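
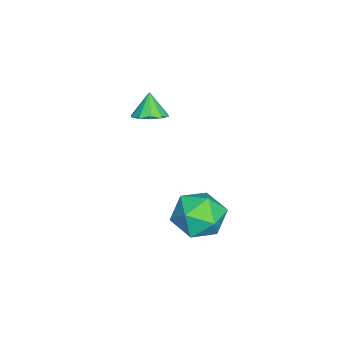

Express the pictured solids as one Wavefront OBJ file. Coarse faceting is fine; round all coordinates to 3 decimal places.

v 2.672 1.921 -2.899
v 3.243 2.762 -3.171
v 3.897 0.898 -3.489
v 4.468 1.739 -3.761
v 4.316 1.512 -2.745
v 3.559 2.144 -2.381
v 3.581 1.516 -4.279
v 2.824 2.148 -3.915
v 3.805 2.511 -4.024
v 4.259 2.509 -3.075
v 2.881 1.151 -3.585
v 3.335 1.149 -2.636
v -0.751 -0.83 -2.004
v -0.379 -0.298 -1.743
v -1.229 -0.95 -1.076
v -0.744 -0.137 -1.911
v -1.112 -0.24 -2.114
v -1.342 -0.57 -2.274
v -1.346 -0.998 -2.332
v -1.123 -1.363 -2.264
v -0.758 -1.524 -2.097
v -0.391 -1.42 -1.894
v -0.161 -1.091 -1.733
v -0.156 -0.662 -1.675
f 1 12 6
f 1 6 2
f 1 2 8
f 1 8 11
f 1 11 12
f 2 6 10
f 6 12 5
f 12 11 3
f 11 8 7
f 8 2 9
f 4 10 5
f 4 5 3
f 4 3 7
f 4 7 9
f 4 9 10
f 5 10 6
f 3 5 12
f 7 3 11
f 9 7 8
f 10 9 2
f 14 13 16
f 14 16 15
f 16 13 17
f 16 17 15
f 17 13 18
f 17 18 15
f 18 13 19
f 18 19 15
f 19 13 20
f 19 20 15
f 20 13 21
f 20 21 15
f 21 13 22
f 21 22 15
f 22 13 23
f 22 23 15
f 23 13 24
f 23 24 15
f 24 13 14
f 24 14 15



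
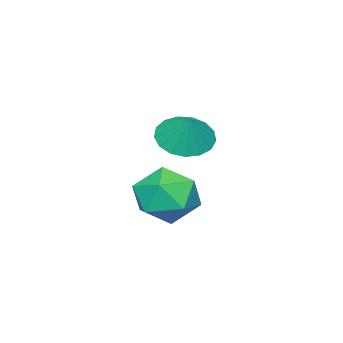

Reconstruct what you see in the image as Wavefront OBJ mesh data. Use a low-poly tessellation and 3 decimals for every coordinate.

v -1.864 -2.43 -1.72
v -0.803 -3.009 -1.674
v -2.397 -3.531 -3.246
v -1.336 -4.11 -3.2
v -2.151 -4.27 -2.321
v -1.821 -3.589 -1.378
v -1.379 -2.951 -3.542
v -1.049 -2.27 -2.599
v -0.503 -3.33 -2.8
v -0.98 -4.145 -2.045
v -2.22 -2.395 -2.875
v -2.697 -3.21 -2.12
v -0.664 -1.965 0.657
v 0.173 -1.924 0.23
v -0.216 -1.475 1.583
v -0.024 -1.535 0.119
v -0.368 -1.244 0.132
v -0.779 -1.119 0.264
v -1.164 -1.188 0.487
v -1.434 -1.435 0.748
v -1.528 -1.803 0.989
v -1.424 -2.209 1.153
v -1.146 -2.559 1.204
v -0.757 -2.773 1.13
v -0.347 -2.802 0.947
v -0.009 -2.639 0.698
v 0.178 -2.322 0.439
f 1 12 6
f 1 6 2
f 1 2 8
f 1 8 11
f 1 11 12
f 2 6 10
f 6 12 5
f 12 11 3
f 11 8 7
f 8 2 9
f 4 10 5
f 4 5 3
f 4 3 7
f 4 7 9
f 4 9 10
f 5 10 6
f 3 5 12
f 7 3 11
f 9 7 8
f 10 9 2
f 14 13 16
f 14 16 15
f 16 13 17
f 16 17 15
f 17 13 18
f 17 18 15
f 18 13 19
f 18 19 15
f 19 13 20
f 19 20 15
f 20 13 21
f 20 21 15
f 21 13 22
f 21 22 15
f 22 13 23
f 22 23 15
f 23 13 24
f 23 24 15
f 24 13 25
f 24 25 15
f 25 13 26
f 25 26 15
f 26 13 27
f 26 27 15
f 27 13 14
f 27 14 15



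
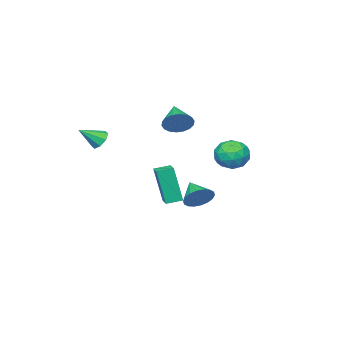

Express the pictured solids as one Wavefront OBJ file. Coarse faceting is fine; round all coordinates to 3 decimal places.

v 3.135 -1.856 1.684
v 3.543 -1.836 1.205
v 4.065 -2.384 2.456
v 3.551 -1.434 1.471
v 3.315 -1.279 1.861
v 2.973 -1.462 2.148
v 2.726 -1.875 2.163
v 2.718 -2.277 1.897
v 2.954 -2.432 1.506
v 3.296 -2.25 1.22
v -3.221 -0.949 -3.821
v -2.673 -1.481 -4.237
v -3.739 -2.031 -3.119
v -2.47 -1.375 -3.924
v -2.416 -1.185 -3.591
v -2.522 -0.948 -3.304
v -2.766 -0.711 -3.119
v -3.1 -0.521 -3.073
v -3.459 -0.416 -3.175
v -3.77 -0.417 -3.406
v -3.973 -0.523 -3.718
v -4.027 -0.713 -4.051
v -3.921 -0.95 -4.338
v -3.677 -1.187 -4.523
v -3.342 -1.376 -4.569
v -2.984 -1.481 -4.467
v 1.049 1.329 2.95
v 1.513 1.366 3.601
v 0.151 0.291 3.65
v 1.269 1.619 3.662
v 0.982 1.813 3.583
v 0.708 1.912 3.378
v 0.502 1.896 3.088
v 0.404 1.767 2.771
v 0.433 1.551 2.49
v 0.585 1.291 2.299
v 0.829 1.039 2.238
v 1.116 0.844 2.317
v 1.39 0.745 2.522
v 1.596 0.762 2.812
v 1.694 0.891 3.129
v 1.664 1.106 3.41
v 2.737 1.833 -1.562
v 2.891 1.382 0.452
v 2.079 2.329 -1.401
v 2.233 1.879 0.613
v 3.267 2.501 -1.453
v 3.421 2.051 0.561
v 2.609 2.998 -1.292
v 2.763 2.547 0.722
v -2.186 3.024 -0.027
v -1.367 2.534 -0.24
v -2.733 1.766 0.76
v -1.914 1.276 0.547
v -1.885 2.031 1.167
v -1.546 2.809 0.681
v -2.554 1.491 -0.161
v -2.215 2.269 -0.647
v -1.594 1.587 -0.323
v -1.181 1.921 0.498
v -2.919 2.379 0.022
v -2.506 2.713 0.843
v -1.728 2.89 -0.203
v -2.372 1.41 0.723
v -2.354 1.854 1.087
v -1.873 1.566 0.962
v -1.834 3.051 0.339
v -1.352 2.763 0.213
v -1.657 2.467 1.041
v -2.748 1.537 0.307
v -2.266 1.249 0.181
v -2.227 2.734 -0.442
v -1.746 2.446 -0.567
v -2.443 1.833 -0.521
v -1.38 2.045 -0.377
v -1.702 1.305 0.086
v -2.078 1.432 -0.33
v -1.879 1.889 -0.616
v -1.137 2.241 0.106
v -1.459 1.501 0.568
v -1.442 1.945 0.933
v -1.243 2.402 0.647
v -1.271 1.684 0.057
v -2.641 2.799 -0.048
v -2.963 2.059 0.414
v -2.857 1.898 -0.127
v -2.658 2.355 -0.413
v -2.398 2.995 0.434
v -2.72 2.255 0.897
v -2.221 2.411 1.136
v -2.022 2.868 0.85
v -2.829 2.616 0.463
f 2 1 4
f 2 4 3
f 4 1 5
f 4 5 3
f 5 1 6
f 5 6 3
f 6 1 7
f 6 7 3
f 7 1 8
f 7 8 3
f 8 1 9
f 8 9 3
f 9 1 10
f 9 10 3
f 10 1 2
f 10 2 3
f 12 11 14
f 12 14 13
f 14 11 15
f 14 15 13
f 15 11 16
f 15 16 13
f 16 11 17
f 16 17 13
f 17 11 18
f 17 18 13
f 18 11 19
f 18 19 13
f 19 11 20
f 19 20 13
f 20 11 21
f 20 21 13
f 21 11 22
f 21 22 13
f 22 11 23
f 22 23 13
f 23 11 24
f 23 24 13
f 24 11 25
f 24 25 13
f 25 11 26
f 25 26 13
f 26 11 12
f 26 12 13
f 28 27 30
f 28 30 29
f 30 27 31
f 30 31 29
f 31 27 32
f 31 32 29
f 32 27 33
f 32 33 29
f 33 27 34
f 33 34 29
f 34 27 35
f 34 35 29
f 35 27 36
f 35 36 29
f 36 27 37
f 36 37 29
f 37 27 38
f 37 38 29
f 38 27 39
f 38 39 29
f 39 27 40
f 39 40 29
f 40 27 41
f 40 41 29
f 41 27 42
f 41 42 29
f 42 27 28
f 42 28 29
f 44 46 43
f 47 44 43
f 43 46 45
f 45 47 43
f 44 50 46
f 48 44 47
f 48 50 44
f 46 50 45
f 49 47 45
f 45 50 49
f 49 48 47
f 50 48 49
f 51 88 67
f 88 62 91
f 67 91 56
f 88 91 67
f 51 67 63
f 67 56 68
f 63 68 52
f 67 68 63
f 51 63 72
f 63 52 73
f 72 73 58
f 63 73 72
f 51 72 84
f 72 58 87
f 84 87 61
f 72 87 84
f 51 84 88
f 84 61 92
f 88 92 62
f 84 92 88
f 52 68 79
f 68 56 82
f 79 82 60
f 68 82 79
f 56 91 69
f 91 62 90
f 69 90 55
f 91 90 69
f 62 92 89
f 92 61 85
f 89 85 53
f 92 85 89
f 61 87 86
f 87 58 74
f 86 74 57
f 87 74 86
f 58 73 78
f 73 52 75
f 78 75 59
f 73 75 78
f 54 80 66
f 80 60 81
f 66 81 55
f 80 81 66
f 54 66 64
f 66 55 65
f 64 65 53
f 66 65 64
f 54 64 71
f 64 53 70
f 71 70 57
f 64 70 71
f 54 71 76
f 71 57 77
f 76 77 59
f 71 77 76
f 54 76 80
f 76 59 83
f 80 83 60
f 76 83 80
f 55 81 69
f 81 60 82
f 69 82 56
f 81 82 69
f 53 65 89
f 65 55 90
f 89 90 62
f 65 90 89
f 57 70 86
f 70 53 85
f 86 85 61
f 70 85 86
f 59 77 78
f 77 57 74
f 78 74 58
f 77 74 78
f 60 83 79
f 83 59 75
f 79 75 52
f 83 75 79



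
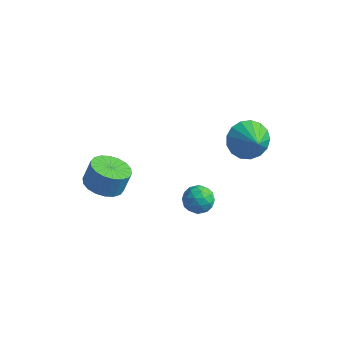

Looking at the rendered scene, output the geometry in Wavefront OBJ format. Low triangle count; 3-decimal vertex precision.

v -2.823 -2.934 0.179
v -2.255 -2.345 -0.144
v -2.069 -1.996 0.818
v -2.637 -2.586 1.141
v -2.595 -2.15 -0.149
v -2.409 -1.802 0.813
v -2.98 -2.111 -0.089
v -2.794 -1.762 0.873
v -3.334 -2.235 0.024
v -3.148 -1.886 0.986
v -3.586 -2.497 0.168
v -3.401 -2.148 1.13
v -3.688 -2.846 0.314
v -3.502 -2.497 1.276
v -3.618 -3.212 0.433
v -3.432 -2.864 1.395
v -3.391 -3.524 0.502
v -3.205 -3.175 1.464
v -3.051 -3.718 0.507
v -2.865 -3.37 1.469
v -2.666 -3.758 0.447
v -2.48 -3.409 1.409
v -2.312 -3.634 0.334
v -2.126 -3.285 1.296
v -2.059 -3.372 0.19
v -1.874 -3.023 1.152
v -1.958 -3.023 0.044
v -1.772 -2.674 1.006
v -2.028 -2.656 -0.075
v -1.842 -2.308 0.887
v 0.987 2.317 0.413
v 1.739 2.64 -0.089
v 1.813 1.623 1.207
v 1.685 2.954 0.243
v 1.471 3.122 0.613
v 1.146 3.106 0.937
v 0.784 2.909 1.142
v 0.469 2.577 1.179
v 0.273 2.185 1.041
v 0.24 1.823 0.76
v 0.378 1.575 0.398
v 0.655 1.497 0.041
v 1.009 1.606 -0.232
v 1.357 1.879 -0.356
v 1.62 2.252 -0.305
v 0.248 -0.347 -0.881
v 0.771 -0.515 -1.339
v 0.209 -1.445 -0.521
v 0.732 -1.613 -0.979
v 0.872 -1.2 -0.412
v 0.896 -0.521 -0.635
v 0.084 -1.439 -1.225
v 0.108 -0.76 -1.448
v 0.67 -1.19 -1.551
v 1.157 -1.042 -1.049
v -0.177 -0.918 -0.811
v 0.31 -0.77 -0.309
v 0.513 -0.334 -1.142
v 0.467 -1.626 -0.718
v 0.549 -1.383 -0.385
v 0.857 -1.482 -0.654
v 0.586 -0.338 -0.728
v 0.893 -0.437 -0.997
v 0.953 -0.839 -0.452
v 0.087 -1.523 -0.863
v 0.394 -1.622 -1.132
v 0.123 -0.478 -1.206
v 0.431 -0.577 -1.475
v 0.027 -1.121 -1.408
v 0.761 -0.83 -1.535
v 0.738 -1.476 -1.324
v 0.357 -1.373 -1.469
v 0.371 -0.974 -1.6
v 1.047 -0.743 -1.24
v 1.024 -1.389 -1.028
v 1.106 -1.146 -0.695
v 1.12 -0.747 -0.826
v 0.988 -1.14 -1.365
v -0.044 -0.571 -0.832
v -0.067 -1.217 -0.62
v -0.14 -1.213 -1.034
v -0.126 -0.814 -1.165
v 0.242 -0.484 -0.536
v 0.219 -1.13 -0.325
v 0.609 -0.986 -0.26
v 0.623 -0.587 -0.391
v -0.008 -0.82 -0.495
f 2 1 5
f 2 5 3
f 3 5 6
f 3 6 4
f 5 1 7
f 5 7 6
f 6 7 8
f 6 8 4
f 7 1 9
f 7 9 8
f 8 9 10
f 8 10 4
f 9 1 11
f 9 11 10
f 10 11 12
f 10 12 4
f 11 1 13
f 11 13 12
f 12 13 14
f 12 14 4
f 13 1 15
f 13 15 14
f 14 15 16
f 14 16 4
f 15 1 17
f 15 17 16
f 16 17 18
f 16 18 4
f 17 1 19
f 17 19 18
f 18 19 20
f 18 20 4
f 19 1 21
f 19 21 20
f 20 21 22
f 20 22 4
f 21 1 23
f 21 23 22
f 22 23 24
f 22 24 4
f 23 1 25
f 23 25 24
f 24 25 26
f 24 26 4
f 25 1 27
f 25 27 26
f 26 27 28
f 26 28 4
f 27 1 29
f 27 29 28
f 28 29 30
f 28 30 4
f 29 1 2
f 29 2 30
f 30 2 3
f 30 3 4
f 32 31 34
f 32 34 33
f 34 31 35
f 34 35 33
f 35 31 36
f 35 36 33
f 36 31 37
f 36 37 33
f 37 31 38
f 37 38 33
f 38 31 39
f 38 39 33
f 39 31 40
f 39 40 33
f 40 31 41
f 40 41 33
f 41 31 42
f 41 42 33
f 42 31 43
f 42 43 33
f 43 31 44
f 43 44 33
f 44 31 45
f 44 45 33
f 45 31 32
f 45 32 33
f 46 83 62
f 83 57 86
f 62 86 51
f 83 86 62
f 46 62 58
f 62 51 63
f 58 63 47
f 62 63 58
f 46 58 67
f 58 47 68
f 67 68 53
f 58 68 67
f 46 67 79
f 67 53 82
f 79 82 56
f 67 82 79
f 46 79 83
f 79 56 87
f 83 87 57
f 79 87 83
f 47 63 74
f 63 51 77
f 74 77 55
f 63 77 74
f 51 86 64
f 86 57 85
f 64 85 50
f 86 85 64
f 57 87 84
f 87 56 80
f 84 80 48
f 87 80 84
f 56 82 81
f 82 53 69
f 81 69 52
f 82 69 81
f 53 68 73
f 68 47 70
f 73 70 54
f 68 70 73
f 49 75 61
f 75 55 76
f 61 76 50
f 75 76 61
f 49 61 59
f 61 50 60
f 59 60 48
f 61 60 59
f 49 59 66
f 59 48 65
f 66 65 52
f 59 65 66
f 49 66 71
f 66 52 72
f 71 72 54
f 66 72 71
f 49 71 75
f 71 54 78
f 75 78 55
f 71 78 75
f 50 76 64
f 76 55 77
f 64 77 51
f 76 77 64
f 48 60 84
f 60 50 85
f 84 85 57
f 60 85 84
f 52 65 81
f 65 48 80
f 81 80 56
f 65 80 81
f 54 72 73
f 72 52 69
f 73 69 53
f 72 69 73
f 55 78 74
f 78 54 70
f 74 70 47
f 78 70 74



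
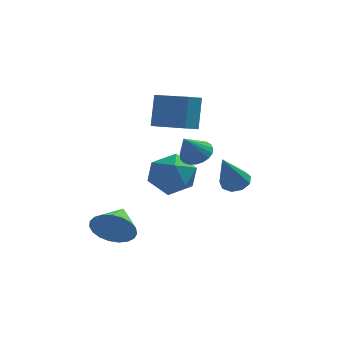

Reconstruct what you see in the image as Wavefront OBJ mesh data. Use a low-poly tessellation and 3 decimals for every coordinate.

v 4.059 -1.927 1.672
v 4.394 -1.455 2.066
v 3.601 -3.053 3.408
v 3.933 -1.335 2.022
v 3.53 -1.491 1.815
v 3.376 -1.851 1.54
v 3.54 -2.247 1.327
v 3.948 -2.493 1.275
v 4.407 -2.474 1.409
v 4.704 -2.199 1.665
v 4.699 -1.797 1.925
v 1.545 1.246 3.393
v 1.619 1.915 5.063
v -0.151 2.42 2.998
v -0.077 3.089 4.668
v 2.057 1.891 3.112
v 2.131 2.56 4.782
v 0.361 3.065 2.717
v 0.435 3.734 4.387
v 0.138 -0.781 0.968
v 0.999 -0.029 0.542
v 1.421 -1.511 2.278
v 2.282 -0.759 1.852
v 1.33 -0.309 2.468
v 0.537 0.142 1.658
v 1.883 -1.682 1.162
v 1.09 -1.231 0.352
v 2.078 -0.586 0.663
v 1.736 0.262 1.47
v 0.684 -1.802 1.35
v 0.342 -0.954 2.157
v -1.145 -2.361 -1.293
v -0.681 -2.771 -0.408
v -0.915 -0.919 -0.747
v -0.33 -2.722 -0.684
v -0.12 -2.612 -1.066
v -0.087 -2.458 -1.486
v -0.238 -2.287 -1.873
v -0.545 -2.129 -2.16
v -0.956 -2.012 -2.297
v -1.4 -1.954 -2.261
v -1.8 -1.968 -2.057
v -2.087 -2.049 -1.721
v -2.211 -2.184 -1.311
v -2.15 -2.35 -0.898
v -1.916 -2.518 -0.553
v -1.549 -2.659 -0.337
v -1.112 -2.748 -0.285
v 2.41 -2.102 3.331
v 3.002 -1.841 3.749
v 1.95 -2.818 4.429
v 2.779 -1.617 3.801
v 2.492 -1.477 3.772
v 2.192 -1.445 3.667
v 1.929 -1.527 3.504
v 1.749 -1.708 3.31
v 1.684 -1.957 3.12
v 1.744 -2.232 2.967
v 1.919 -2.484 2.876
v 2.18 -2.67 2.864
v 2.48 -2.758 2.933
v 2.768 -2.732 3.07
v 2.994 -2.598 3.252
v 3.12 -2.378 3.448
v 3.122 -2.11 3.624
f 2 1 4
f 2 4 3
f 4 1 5
f 4 5 3
f 5 1 6
f 5 6 3
f 6 1 7
f 6 7 3
f 7 1 8
f 7 8 3
f 8 1 9
f 8 9 3
f 9 1 10
f 9 10 3
f 10 1 11
f 10 11 3
f 11 1 2
f 11 2 3
f 13 15 12
f 16 13 12
f 12 15 14
f 14 16 12
f 13 19 15
f 17 13 16
f 17 19 13
f 15 19 14
f 18 16 14
f 14 19 18
f 18 17 16
f 19 17 18
f 20 31 25
f 20 25 21
f 20 21 27
f 20 27 30
f 20 30 31
f 21 25 29
f 25 31 24
f 31 30 22
f 30 27 26
f 27 21 28
f 23 29 24
f 23 24 22
f 23 22 26
f 23 26 28
f 23 28 29
f 24 29 25
f 22 24 31
f 26 22 30
f 28 26 27
f 29 28 21
f 33 32 35
f 33 35 34
f 35 32 36
f 35 36 34
f 36 32 37
f 36 37 34
f 37 32 38
f 37 38 34
f 38 32 39
f 38 39 34
f 39 32 40
f 39 40 34
f 40 32 41
f 40 41 34
f 41 32 42
f 41 42 34
f 42 32 43
f 42 43 34
f 43 32 44
f 43 44 34
f 44 32 45
f 44 45 34
f 45 32 46
f 45 46 34
f 46 32 47
f 46 47 34
f 47 32 48
f 47 48 34
f 48 32 33
f 48 33 34
f 50 49 52
f 50 52 51
f 52 49 53
f 52 53 51
f 53 49 54
f 53 54 51
f 54 49 55
f 54 55 51
f 55 49 56
f 55 56 51
f 56 49 57
f 56 57 51
f 57 49 58
f 57 58 51
f 58 49 59
f 58 59 51
f 59 49 60
f 59 60 51
f 60 49 61
f 60 61 51
f 61 49 62
f 61 62 51
f 62 49 63
f 62 63 51
f 63 49 64
f 63 64 51
f 64 49 65
f 64 65 51
f 65 49 50
f 65 50 51



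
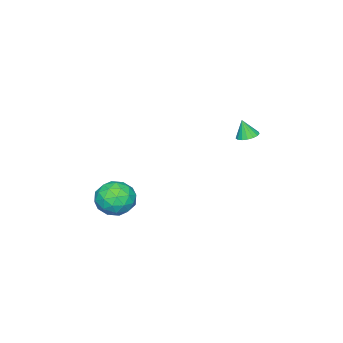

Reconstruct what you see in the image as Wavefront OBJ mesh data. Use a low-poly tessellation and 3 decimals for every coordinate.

v 2.478 -3.094 -1.757
v 3.52 -3.061 -1.959
v 2.78 -4.019 -0.341
v 3.822 -3.986 -0.543
v 3.31 -3.102 -0.254
v 3.123 -2.531 -1.129
v 3.177 -4.549 -1.171
v 2.99 -3.978 -2.046
v 3.952 -3.961 -1.597
v 4.034 -3.067 -1.03
v 2.266 -4.013 -1.27
v 2.348 -3.119 -0.703
v 2.972 -2.996 -1.982
v 3.328 -4.084 -0.318
v 3.027 -3.564 -0.148
v 3.639 -3.545 -0.266
v 2.739 -2.684 -1.495
v 3.351 -2.665 -1.613
v 3.228 -2.689 -0.611
v 2.949 -4.415 -0.687
v 3.561 -4.396 -0.805
v 2.661 -3.535 -2.034
v 3.273 -3.516 -2.152
v 3.072 -4.391 -1.689
v 3.839 -3.506 -1.888
v 4.017 -4.05 -1.056
v 3.638 -4.381 -1.425
v 3.528 -4.045 -1.939
v 3.887 -2.98 -1.555
v 4.065 -3.524 -0.722
v 3.764 -3.005 -0.553
v 3.654 -2.668 -1.067
v 4.141 -3.509 -1.342
v 2.235 -3.556 -1.578
v 2.413 -4.1 -0.745
v 2.646 -4.412 -1.233
v 2.536 -4.075 -1.747
v 2.283 -3.03 -1.244
v 2.461 -3.574 -0.412
v 2.772 -3.035 -0.361
v 2.662 -2.699 -0.875
v 2.159 -3.571 -0.958
v -3.16 -0.291 1.133
v -2.872 0.207 1.264
v -3.1 -0.589 2.127
v -3.143 0.274 1.301
v -3.419 0.213 1.3
v -3.635 0.036 1.26
v -3.743 -0.216 1.191
v -3.717 -0.485 1.109
v -3.564 -0.71 1.032
v -3.318 -0.838 0.978
v -3.036 -0.841 0.96
v -2.783 -0.718 0.981
v -2.616 -0.497 1.037
v -2.574 -0.229 1.115
v -2.666 0.025 1.197
f 1 38 17
f 38 12 41
f 17 41 6
f 38 41 17
f 1 17 13
f 17 6 18
f 13 18 2
f 17 18 13
f 1 13 22
f 13 2 23
f 22 23 8
f 13 23 22
f 1 22 34
f 22 8 37
f 34 37 11
f 22 37 34
f 1 34 38
f 34 11 42
f 38 42 12
f 34 42 38
f 2 18 29
f 18 6 32
f 29 32 10
f 18 32 29
f 6 41 19
f 41 12 40
f 19 40 5
f 41 40 19
f 12 42 39
f 42 11 35
f 39 35 3
f 42 35 39
f 11 37 36
f 37 8 24
f 36 24 7
f 37 24 36
f 8 23 28
f 23 2 25
f 28 25 9
f 23 25 28
f 4 30 16
f 30 10 31
f 16 31 5
f 30 31 16
f 4 16 14
f 16 5 15
f 14 15 3
f 16 15 14
f 4 14 21
f 14 3 20
f 21 20 7
f 14 20 21
f 4 21 26
f 21 7 27
f 26 27 9
f 21 27 26
f 4 26 30
f 26 9 33
f 30 33 10
f 26 33 30
f 5 31 19
f 31 10 32
f 19 32 6
f 31 32 19
f 3 15 39
f 15 5 40
f 39 40 12
f 15 40 39
f 7 20 36
f 20 3 35
f 36 35 11
f 20 35 36
f 9 27 28
f 27 7 24
f 28 24 8
f 27 24 28
f 10 33 29
f 33 9 25
f 29 25 2
f 33 25 29
f 44 43 46
f 44 46 45
f 46 43 47
f 46 47 45
f 47 43 48
f 47 48 45
f 48 43 49
f 48 49 45
f 49 43 50
f 49 50 45
f 50 43 51
f 50 51 45
f 51 43 52
f 51 52 45
f 52 43 53
f 52 53 45
f 53 43 54
f 53 54 45
f 54 43 55
f 54 55 45
f 55 43 56
f 55 56 45
f 56 43 57
f 56 57 45
f 57 43 44
f 57 44 45



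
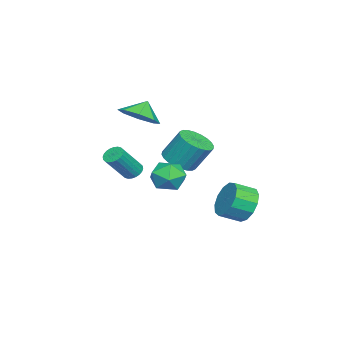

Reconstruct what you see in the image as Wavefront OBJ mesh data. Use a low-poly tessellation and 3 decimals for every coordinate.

v 0.742 0.238 -0.583
v 1.393 0.837 -0.93
v 1.348 1.7 0.476
v 0.698 1.102 0.823
v 1.079 1 -1.04
v 1.034 1.863 0.366
v 0.713 1.047 -1.08
v 0.669 1.91 0.325
v 0.352 0.971 -1.045
v 0.308 1.834 0.361
v 0.051 0.783 -0.939
v 0.006 1.646 0.466
v -0.146 0.513 -0.779
v -0.19 1.376 0.626
v -0.207 0.2 -0.589
v -0.252 1.063 0.816
v -0.124 -0.106 -0.399
v -0.168 0.757 1.007
v 0.092 -0.36 -0.236
v 0.047 0.503 1.17
v 0.406 -0.523 -0.126
v 0.361 0.34 1.28
v 0.771 -0.57 -0.085
v 0.727 0.293 1.32
v 1.132 -0.494 -0.121
v 1.088 0.369 1.285
v 1.434 -0.306 -0.226
v 1.389 0.557 1.179
v 1.63 -0.036 -0.386
v 1.586 0.827 1.019
v 1.692 0.277 -0.576
v 1.647 1.14 0.829
v 1.608 0.583 -0.767
v 1.564 1.446 0.639
v 3.007 1.154 -0.849
v 3.708 1.447 -0.233
v 3.472 -0.347 -0.667
v 4.173 -0.054 -0.051
v 3.234 0.005 0.214
v 2.946 0.933 0.101
v 4.234 0.167 -1.001
v 3.946 1.095 -1.114
v 4.466 0.837 -0.328
v 3.848 0.736 0.424
v 3.332 0.364 -1.324
v 2.714 0.263 -0.572
v 0.423 -2.141 -1.677
v 0.779 -1.698 -1.726
v 1.793 -2.356 -0.312
v 1.437 -2.799 -0.263
v 0.63 -1.618 -1.582
v 1.643 -2.276 -0.168
v 0.449 -1.618 -1.452
v 1.463 -2.276 -0.038
v 0.264 -1.697 -1.356
v 1.278 -2.355 0.057
v 0.104 -1.844 -1.31
v 1.118 -2.502 0.104
v -0.008 -2.036 -1.319
v 1.006 -2.694 0.095
v -0.054 -2.244 -1.383
v 0.96 -2.902 0.031
v -0.028 -2.436 -1.491
v 0.986 -3.094 -0.077
v 0.067 -2.584 -1.628
v 1.081 -3.242 -0.214
v 0.217 -2.664 -1.772
v 1.23 -3.322 -0.358
v 0.397 -2.664 -1.902
v 1.411 -3.322 -0.488
v 0.582 -2.585 -1.997
v 1.596 -3.243 -0.584
v 0.742 -2.438 -2.044
v 1.756 -3.096 -0.63
v 0.854 -2.246 -2.035
v 1.868 -2.904 -0.621
v 0.9 -2.038 -1.971
v 1.914 -2.696 -0.557
v 0.874 -1.846 -1.863
v 1.888 -2.504 -0.449
v 1.558 -1.476 2.386
v 2.289 -1.973 3.024
v 1.002 -1.204 3.234
v 2.475 -1.171 2.889
v 2.124 -0.547 2.46
v 1.441 -0.468 1.987
v 0.827 -0.979 1.748
v 0.641 -1.781 1.882
v 0.992 -2.404 2.312
v 1.674 -2.483 2.784
v -0.464 3.313 -3.679
v 0.079 3.128 -4.593
v 0.628 2.182 -4.076
v 0.084 2.367 -3.161
v 0.422 3.507 -4.264
v 0.971 2.561 -3.746
v 0.484 3.825 -3.748
v 1.033 2.879 -3.231
v 0.244 3.98 -3.211
v 0.793 3.034 -2.693
v -0.22 3.924 -2.822
v 0.329 2.978 -2.304
v -0.762 3.673 -2.705
v -0.214 2.727 -2.187
v -1.21 3.308 -2.897
v -0.661 2.362 -2.38
v -1.421 2.945 -3.338
v -0.872 1.999 -2.82
v -1.328 2.698 -3.886
v -0.779 1.752 -3.369
v -0.961 2.647 -4.369
v -0.412 1.701 -3.851
v -0.436 2.807 -4.633
v 0.113 1.861 -4.115
f 2 1 5
f 2 5 3
f 3 5 6
f 3 6 4
f 5 1 7
f 5 7 6
f 6 7 8
f 6 8 4
f 7 1 9
f 7 9 8
f 8 9 10
f 8 10 4
f 9 1 11
f 9 11 10
f 10 11 12
f 10 12 4
f 11 1 13
f 11 13 12
f 12 13 14
f 12 14 4
f 13 1 15
f 13 15 14
f 14 15 16
f 14 16 4
f 15 1 17
f 15 17 16
f 16 17 18
f 16 18 4
f 17 1 19
f 17 19 18
f 18 19 20
f 18 20 4
f 19 1 21
f 19 21 20
f 20 21 22
f 20 22 4
f 21 1 23
f 21 23 22
f 22 23 24
f 22 24 4
f 23 1 25
f 23 25 24
f 24 25 26
f 24 26 4
f 25 1 27
f 25 27 26
f 26 27 28
f 26 28 4
f 27 1 29
f 27 29 28
f 28 29 30
f 28 30 4
f 29 1 31
f 29 31 30
f 30 31 32
f 30 32 4
f 31 1 33
f 31 33 32
f 32 33 34
f 32 34 4
f 33 1 2
f 33 2 34
f 34 2 3
f 34 3 4
f 35 46 40
f 35 40 36
f 35 36 42
f 35 42 45
f 35 45 46
f 36 40 44
f 40 46 39
f 46 45 37
f 45 42 41
f 42 36 43
f 38 44 39
f 38 39 37
f 38 37 41
f 38 41 43
f 38 43 44
f 39 44 40
f 37 39 46
f 41 37 45
f 43 41 42
f 44 43 36
f 48 47 51
f 48 51 49
f 49 51 52
f 49 52 50
f 51 47 53
f 51 53 52
f 52 53 54
f 52 54 50
f 53 47 55
f 53 55 54
f 54 55 56
f 54 56 50
f 55 47 57
f 55 57 56
f 56 57 58
f 56 58 50
f 57 47 59
f 57 59 58
f 58 59 60
f 58 60 50
f 59 47 61
f 59 61 60
f 60 61 62
f 60 62 50
f 61 47 63
f 61 63 62
f 62 63 64
f 62 64 50
f 63 47 65
f 63 65 64
f 64 65 66
f 64 66 50
f 65 47 67
f 65 67 66
f 66 67 68
f 66 68 50
f 67 47 69
f 67 69 68
f 68 69 70
f 68 70 50
f 69 47 71
f 69 71 70
f 70 71 72
f 70 72 50
f 71 47 73
f 71 73 72
f 72 73 74
f 72 74 50
f 73 47 75
f 73 75 74
f 74 75 76
f 74 76 50
f 75 47 77
f 75 77 76
f 76 77 78
f 76 78 50
f 77 47 79
f 77 79 78
f 78 79 80
f 78 80 50
f 79 47 48
f 79 48 80
f 80 48 49
f 80 49 50
f 82 81 84
f 82 84 83
f 84 81 85
f 84 85 83
f 85 81 86
f 85 86 83
f 86 81 87
f 86 87 83
f 87 81 88
f 87 88 83
f 88 81 89
f 88 89 83
f 89 81 90
f 89 90 83
f 90 81 82
f 90 82 83
f 92 91 95
f 92 95 93
f 93 95 96
f 93 96 94
f 95 91 97
f 95 97 96
f 96 97 98
f 96 98 94
f 97 91 99
f 97 99 98
f 98 99 100
f 98 100 94
f 99 91 101
f 99 101 100
f 100 101 102
f 100 102 94
f 101 91 103
f 101 103 102
f 102 103 104
f 102 104 94
f 103 91 105
f 103 105 104
f 104 105 106
f 104 106 94
f 105 91 107
f 105 107 106
f 106 107 108
f 106 108 94
f 107 91 109
f 107 109 108
f 108 109 110
f 108 110 94
f 109 91 111
f 109 111 110
f 110 111 112
f 110 112 94
f 111 91 113
f 111 113 112
f 112 113 114
f 112 114 94
f 113 91 92
f 113 92 114
f 114 92 93
f 114 93 94



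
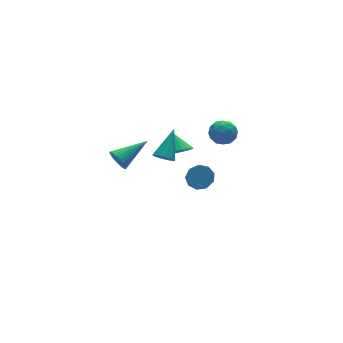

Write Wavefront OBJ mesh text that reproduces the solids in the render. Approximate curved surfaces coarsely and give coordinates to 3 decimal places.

v 2.184 -0.142 3.714
v 2.705 0.011 4.287
v 2.895 -1.131 3.333
v 3.416 -0.978 3.906
v 2.698 -1.249 4.088
v 2.259 -0.638 4.323
v 3.341 -0.482 3.297
v 2.902 0.129 3.532
v 3.42 -0.199 4.029
v 3.022 -0.673 4.517
v 2.578 -0.447 3.103
v 2.18 -0.921 3.591
v 2.382 0.021 4.034
v 3.218 -1.141 3.586
v 2.796 -1.301 3.693
v 3.102 -1.211 4.029
v 2.12 -0.36 4.055
v 2.426 -0.27 4.392
v 2.422 -1.011 4.275
v 3.174 -0.85 3.228
v 3.48 -0.76 3.565
v 2.498 0.091 3.591
v 2.804 0.181 3.927
v 3.178 -0.109 3.345
v 3.108 -0.012 4.219
v 3.526 -0.593 3.995
v 3.482 -0.302 3.637
v 3.224 0.058 3.775
v 2.875 -0.291 4.506
v 3.292 -0.872 4.282
v 2.871 -1.031 4.389
v 2.612 -0.672 4.527
v 3.295 -0.414 4.354
v 2.308 -0.248 3.338
v 2.725 -0.829 3.114
v 2.988 -0.448 3.093
v 2.729 -0.089 3.231
v 2.074 -0.527 3.625
v 2.492 -1.108 3.401
v 2.376 -1.178 3.845
v 2.118 -0.818 3.983
v 2.305 -0.706 3.266
v -0.409 -0.122 2.846
v 0.064 -0.292 2.519
v 0.709 0.782 3.994
v -0.059 0.031 2.384
v -0.315 0.296 2.426
v -0.607 0.401 2.628
v -0.824 0.306 2.913
v -0.883 0.048 3.173
v -0.76 -0.275 3.308
v -0.504 -0.539 3.266
v -0.211 -0.644 3.064
v 0.006 -0.55 2.778
v 1.182 1.12 1.703
v 1.794 1.395 1.286
v 1.338 1.98 2.497
v 1.56 1.552 1.161
v 1.269 1.644 1.119
v 0.965 1.656 1.165
v 0.693 1.586 1.294
v 0.496 1.446 1.485
v 0.404 1.256 1.709
v 0.43 1.045 1.933
v 0.571 0.845 2.121
v 0.804 0.688 2.246
v 1.095 0.596 2.288
v 1.4 0.584 2.242
v 1.671 0.654 2.113
v 1.868 0.795 1.922
v 1.961 0.985 1.698
v 1.935 1.195 1.474
v -2 1.823 1.834
v -1.772 1.573 1.256
v -0.16 1.997 2.486
v -1.777 1.829 1.203
v -1.816 2.084 1.245
v -1.883 2.299 1.377
v -1.968 2.442 1.579
v -2.058 2.491 1.82
v -2.139 2.438 2.063
v -2.199 2.291 2.271
v -2.228 2.073 2.412
v -2.223 1.817 2.466
v -2.184 1.562 2.423
v -2.117 1.347 2.291
v -2.032 1.204 2.089
v -1.942 1.156 1.849
v -1.861 1.209 1.606
v -1.802 1.355 1.398
v 3.904 3.577 -3.671
v 4.638 3.385 -3.538
v 4.329 2.731 -2.777
v 3.596 2.923 -2.909
v 4.503 3.797 -3.239
v 4.194 3.143 -2.478
v 4.088 4.106 -3.142
v 3.779 3.452 -2.381
v 3.586 4.167 -3.292
v 3.278 3.513 -2.531
v 3.234 3.953 -3.619
v 2.925 3.299 -2.858
v 3.195 3.562 -3.971
v 2.887 2.908 -3.21
v 3.488 3.179 -4.182
v 3.18 2.525 -3.421
v 3.976 2.982 -4.153
v 3.667 2.327 -3.392
v 4.43 3.063 -3.899
v 4.121 2.409 -3.138
f 1 38 17
f 38 12 41
f 17 41 6
f 38 41 17
f 1 17 13
f 17 6 18
f 13 18 2
f 17 18 13
f 1 13 22
f 13 2 23
f 22 23 8
f 13 23 22
f 1 22 34
f 22 8 37
f 34 37 11
f 22 37 34
f 1 34 38
f 34 11 42
f 38 42 12
f 34 42 38
f 2 18 29
f 18 6 32
f 29 32 10
f 18 32 29
f 6 41 19
f 41 12 40
f 19 40 5
f 41 40 19
f 12 42 39
f 42 11 35
f 39 35 3
f 42 35 39
f 11 37 36
f 37 8 24
f 36 24 7
f 37 24 36
f 8 23 28
f 23 2 25
f 28 25 9
f 23 25 28
f 4 30 16
f 30 10 31
f 16 31 5
f 30 31 16
f 4 16 14
f 16 5 15
f 14 15 3
f 16 15 14
f 4 14 21
f 14 3 20
f 21 20 7
f 14 20 21
f 4 21 26
f 21 7 27
f 26 27 9
f 21 27 26
f 4 26 30
f 26 9 33
f 30 33 10
f 26 33 30
f 5 31 19
f 31 10 32
f 19 32 6
f 31 32 19
f 3 15 39
f 15 5 40
f 39 40 12
f 15 40 39
f 7 20 36
f 20 3 35
f 36 35 11
f 20 35 36
f 9 27 28
f 27 7 24
f 28 24 8
f 27 24 28
f 10 33 29
f 33 9 25
f 29 25 2
f 33 25 29
f 44 43 46
f 44 46 45
f 46 43 47
f 46 47 45
f 47 43 48
f 47 48 45
f 48 43 49
f 48 49 45
f 49 43 50
f 49 50 45
f 50 43 51
f 50 51 45
f 51 43 52
f 51 52 45
f 52 43 53
f 52 53 45
f 53 43 54
f 53 54 45
f 54 43 44
f 54 44 45
f 56 55 58
f 56 58 57
f 58 55 59
f 58 59 57
f 59 55 60
f 59 60 57
f 60 55 61
f 60 61 57
f 61 55 62
f 61 62 57
f 62 55 63
f 62 63 57
f 63 55 64
f 63 64 57
f 64 55 65
f 64 65 57
f 65 55 66
f 65 66 57
f 66 55 67
f 66 67 57
f 67 55 68
f 67 68 57
f 68 55 69
f 68 69 57
f 69 55 70
f 69 70 57
f 70 55 71
f 70 71 57
f 71 55 72
f 71 72 57
f 72 55 56
f 72 56 57
f 74 73 76
f 74 76 75
f 76 73 77
f 76 77 75
f 77 73 78
f 77 78 75
f 78 73 79
f 78 79 75
f 79 73 80
f 79 80 75
f 80 73 81
f 80 81 75
f 81 73 82
f 81 82 75
f 82 73 83
f 82 83 75
f 83 73 84
f 83 84 75
f 84 73 85
f 84 85 75
f 85 73 86
f 85 86 75
f 86 73 87
f 86 87 75
f 87 73 88
f 87 88 75
f 88 73 89
f 88 89 75
f 89 73 90
f 89 90 75
f 90 73 74
f 90 74 75
f 92 91 95
f 92 95 93
f 93 95 96
f 93 96 94
f 95 91 97
f 95 97 96
f 96 97 98
f 96 98 94
f 97 91 99
f 97 99 98
f 98 99 100
f 98 100 94
f 99 91 101
f 99 101 100
f 100 101 102
f 100 102 94
f 101 91 103
f 101 103 102
f 102 103 104
f 102 104 94
f 103 91 105
f 103 105 104
f 104 105 106
f 104 106 94
f 105 91 107
f 105 107 106
f 106 107 108
f 106 108 94
f 107 91 109
f 107 109 108
f 108 109 110
f 108 110 94
f 109 91 92
f 109 92 110
f 110 92 93
f 110 93 94



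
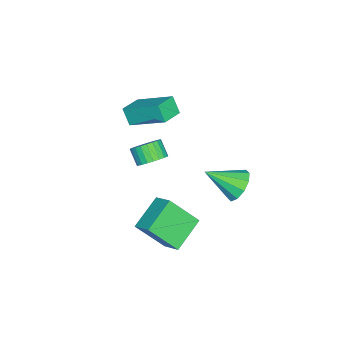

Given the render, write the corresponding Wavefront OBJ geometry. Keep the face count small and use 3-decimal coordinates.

v -2.41 0.39 -0.85
v -1.708 0.138 -0.591
v -2.167 -0.403 0.129
v -2.87 -0.15 -0.13
v -1.746 0.393 -0.423
v -2.205 -0.147 0.297
v -1.885 0.649 -0.32
v -2.344 0.108 0.4
v -2.103 0.864 -0.297
v -2.563 0.324 0.422
v -2.369 1.008 -0.359
v -2.828 0.468 0.36
v -2.641 1.058 -0.496
v -3.1 0.517 0.224
v -2.878 1.006 -0.686
v -3.337 0.465 0.033
v -3.043 0.86 -0.901
v -3.503 0.32 -0.182
v -3.113 0.643 -1.109
v -3.572 0.102 -0.389
v -3.075 0.387 -1.277
v -3.534 -0.153 -0.557
v -2.936 0.132 -1.38
v -3.395 -0.409 -0.66
v -2.717 -0.084 -1.402
v -3.177 -0.624 -0.683
v -2.452 -0.228 -1.34
v -2.911 -0.768 -0.621
v -2.18 -0.277 -1.204
v -2.639 -0.818 -0.484
v -1.943 -0.225 -1.013
v -2.402 -0.766 -0.294
v -1.777 -0.08 -0.798
v -2.237 -0.62 -0.079
v -4.227 4.13 -3.221
v -3.286 4.392 -3.308
v -3.693 2.57 -2.159
v -3.509 4.655 -2.81
v -4.005 4.717 -2.468
v -4.586 4.555 -2.415
v -5.03 4.231 -2.669
v -5.167 3.867 -3.134
v -4.945 3.604 -3.632
v -4.448 3.542 -3.973
v -3.867 3.704 -4.027
v -3.423 4.029 -3.773
v 0.448 2.043 -4.298
v 0.893 0.729 -2.775
v -1.184 2.507 -3.421
v -0.739 1.193 -1.898
v 1.019 2.927 -3.702
v 1.464 1.613 -2.179
v -0.613 3.391 -2.825
v -0.168 2.077 -1.302
v -3.472 -0.416 1.448
v -3.743 -0.864 2.323
v -3.203 1.475 2.499
v -3.474 1.026 3.374
v -2.286 -0.706 1.666
v -2.557 -1.155 2.541
v -2.017 1.184 2.717
v -2.288 0.736 3.592
f 2 1 5
f 2 5 3
f 3 5 6
f 3 6 4
f 5 1 7
f 5 7 6
f 6 7 8
f 6 8 4
f 7 1 9
f 7 9 8
f 8 9 10
f 8 10 4
f 9 1 11
f 9 11 10
f 10 11 12
f 10 12 4
f 11 1 13
f 11 13 12
f 12 13 14
f 12 14 4
f 13 1 15
f 13 15 14
f 14 15 16
f 14 16 4
f 15 1 17
f 15 17 16
f 16 17 18
f 16 18 4
f 17 1 19
f 17 19 18
f 18 19 20
f 18 20 4
f 19 1 21
f 19 21 20
f 20 21 22
f 20 22 4
f 21 1 23
f 21 23 22
f 22 23 24
f 22 24 4
f 23 1 25
f 23 25 24
f 24 25 26
f 24 26 4
f 25 1 27
f 25 27 26
f 26 27 28
f 26 28 4
f 27 1 29
f 27 29 28
f 28 29 30
f 28 30 4
f 29 1 31
f 29 31 30
f 30 31 32
f 30 32 4
f 31 1 33
f 31 33 32
f 32 33 34
f 32 34 4
f 33 1 2
f 33 2 34
f 34 2 3
f 34 3 4
f 36 35 38
f 36 38 37
f 38 35 39
f 38 39 37
f 39 35 40
f 39 40 37
f 40 35 41
f 40 41 37
f 41 35 42
f 41 42 37
f 42 35 43
f 42 43 37
f 43 35 44
f 43 44 37
f 44 35 45
f 44 45 37
f 45 35 46
f 45 46 37
f 46 35 36
f 46 36 37
f 48 50 47
f 51 48 47
f 47 50 49
f 49 51 47
f 48 54 50
f 52 48 51
f 52 54 48
f 50 54 49
f 53 51 49
f 49 54 53
f 53 52 51
f 54 52 53
f 56 58 55
f 59 56 55
f 55 58 57
f 57 59 55
f 56 62 58
f 60 56 59
f 60 62 56
f 58 62 57
f 61 59 57
f 57 62 61
f 61 60 59
f 62 60 61



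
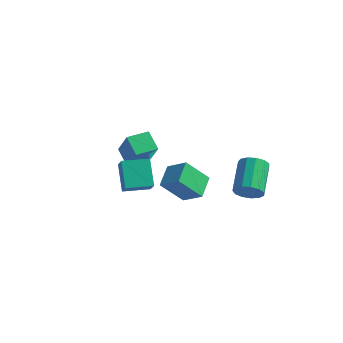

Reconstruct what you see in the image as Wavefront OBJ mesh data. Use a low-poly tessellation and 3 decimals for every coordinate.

v 2.904 2.666 0.291
v 3.316 3.097 -0.301
v 2.788 4.864 0.617
v 2.376 4.434 1.209
v 2.872 3.046 -0.458
v 2.345 4.813 0.46
v 2.439 2.874 -0.377
v 1.911 4.642 0.541
v 2.153 2.637 -0.084
v 1.625 4.404 0.834
v 2.105 2.409 0.328
v 1.578 4.176 1.246
v 2.311 2.262 0.728
v 1.784 4.03 1.646
v 2.705 2.244 0.99
v 2.178 4.012 1.907
v 3.163 2.36 1.029
v 2.635 4.128 1.947
v 3.538 2.573 0.835
v 3.01 4.341 1.752
v 3.711 2.816 0.467
v 3.184 4.583 1.385
v 3.629 3.011 0.044
v 3.101 4.778 0.962
v -3.175 1.71 1.837
v -4.056 2.319 2.538
v -4.075 2.38 0.122
v -4.956 2.989 0.822
v -2.424 2.771 1.858
v -3.305 3.38 2.558
v -3.324 3.441 0.142
v -4.205 4.05 0.843
v 1.306 -2.197 4.018
v 1.087 -0.947 4.506
v 0.207 -2.093 3.258
v -0.012 -0.843 3.747
v 2.272 -1.517 2.713
v 2.053 -0.267 3.202
v 1.173 -1.413 1.954
v 0.954 -0.163 2.442
v -2.189 -1.653 1.594
v -2.95 -0.647 2.747
v -1.049 -0.727 1.537
v -1.811 0.28 2.691
v -1.669 -2.24 2.449
v -2.431 -1.233 3.603
v -0.53 -1.313 2.393
v -1.291 -0.307 3.546
f 2 1 5
f 2 5 3
f 3 5 6
f 3 6 4
f 5 1 7
f 5 7 6
f 6 7 8
f 6 8 4
f 7 1 9
f 7 9 8
f 8 9 10
f 8 10 4
f 9 1 11
f 9 11 10
f 10 11 12
f 10 12 4
f 11 1 13
f 11 13 12
f 12 13 14
f 12 14 4
f 13 1 15
f 13 15 14
f 14 15 16
f 14 16 4
f 15 1 17
f 15 17 16
f 16 17 18
f 16 18 4
f 17 1 19
f 17 19 18
f 18 19 20
f 18 20 4
f 19 1 21
f 19 21 20
f 20 21 22
f 20 22 4
f 21 1 23
f 21 23 22
f 22 23 24
f 22 24 4
f 23 1 2
f 23 2 24
f 24 2 3
f 24 3 4
f 26 28 25
f 29 26 25
f 25 28 27
f 27 29 25
f 26 32 28
f 30 26 29
f 30 32 26
f 28 32 27
f 31 29 27
f 27 32 31
f 31 30 29
f 32 30 31
f 34 36 33
f 37 34 33
f 33 36 35
f 35 37 33
f 34 40 36
f 38 34 37
f 38 40 34
f 36 40 35
f 39 37 35
f 35 40 39
f 39 38 37
f 40 38 39
f 42 44 41
f 45 42 41
f 41 44 43
f 43 45 41
f 42 48 44
f 46 42 45
f 46 48 42
f 44 48 43
f 47 45 43
f 43 48 47
f 47 46 45
f 48 46 47



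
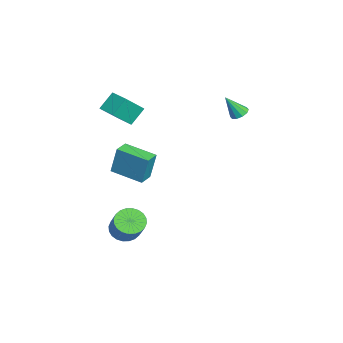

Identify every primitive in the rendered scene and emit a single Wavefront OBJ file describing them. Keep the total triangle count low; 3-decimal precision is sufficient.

v -3.397 -3.797 -1.2
v -3.28 -3.421 0.689
v -2.351 -2.024 -1.617
v -2.234 -1.649 0.273
v -2.506 -4.311 -1.153
v -2.389 -3.936 0.737
v -1.46 -2.539 -1.569
v -1.343 -2.163 0.32
v -4.057 -3.807 2.41
v -4.615 -3.036 3.409
v -3.012 -3.067 2.423
v -3.571 -2.296 3.422
v -3.309 -4.884 3.658
v -3.868 -4.113 4.657
v -2.265 -4.144 3.671
v -2.823 -3.373 4.67
v -3.207 3.214 3.097
v -2.798 3.619 3.325
v -3.133 2.366 4.463
v -3.149 3.74 3.419
v -3.523 3.66 3.39
v -3.776 3.409 3.249
v -3.812 3.084 3.049
v -3.617 2.808 2.868
v -3.266 2.688 2.774
v -2.892 2.768 2.803
v -2.639 3.018 2.944
v -2.603 3.343 3.144
v 0.274 -3.583 -4.329
v 0.935 -4.073 -4.804
v 2.167 -3.787 -3.386
v 1.506 -3.297 -2.911
v 0.997 -3.729 -4.928
v 2.229 -3.443 -3.51
v 0.949 -3.363 -4.96
v 2.181 -3.077 -3.542
v 0.798 -3.03 -4.896
v 2.03 -2.744 -3.479
v 0.568 -2.782 -4.746
v 1.8 -2.496 -3.328
v 0.293 -2.655 -4.532
v 1.525 -2.369 -3.115
v 0.015 -2.67 -4.288
v 1.247 -2.384 -2.87
v -0.224 -2.824 -4.049
v 1.008 -2.538 -2.632
v -0.387 -3.093 -3.854
v 0.845 -2.807 -2.436
v -0.449 -3.437 -3.73
v 0.783 -3.151 -2.312
v -0.401 -3.803 -3.698
v 0.831 -3.517 -2.28
v -0.25 -4.136 -3.761
v 0.982 -3.85 -2.344
v -0.02 -4.384 -3.912
v 1.212 -4.098 -2.494
v 0.255 -4.511 -4.125
v 1.487 -4.225 -2.708
v 0.533 -4.496 -4.37
v 1.765 -4.21 -2.952
v 0.772 -4.342 -4.608
v 2.004 -4.056 -3.191
f 2 4 1
f 5 2 1
f 1 4 3
f 3 5 1
f 2 8 4
f 6 2 5
f 6 8 2
f 4 8 3
f 7 5 3
f 3 8 7
f 7 6 5
f 8 6 7
f 10 12 9
f 13 10 9
f 9 12 11
f 11 13 9
f 10 16 12
f 14 10 13
f 14 16 10
f 12 16 11
f 15 13 11
f 11 16 15
f 15 14 13
f 16 14 15
f 18 17 20
f 18 20 19
f 20 17 21
f 20 21 19
f 21 17 22
f 21 22 19
f 22 17 23
f 22 23 19
f 23 17 24
f 23 24 19
f 24 17 25
f 24 25 19
f 25 17 26
f 25 26 19
f 26 17 27
f 26 27 19
f 27 17 28
f 27 28 19
f 28 17 18
f 28 18 19
f 30 29 33
f 30 33 31
f 31 33 34
f 31 34 32
f 33 29 35
f 33 35 34
f 34 35 36
f 34 36 32
f 35 29 37
f 35 37 36
f 36 37 38
f 36 38 32
f 37 29 39
f 37 39 38
f 38 39 40
f 38 40 32
f 39 29 41
f 39 41 40
f 40 41 42
f 40 42 32
f 41 29 43
f 41 43 42
f 42 43 44
f 42 44 32
f 43 29 45
f 43 45 44
f 44 45 46
f 44 46 32
f 45 29 47
f 45 47 46
f 46 47 48
f 46 48 32
f 47 29 49
f 47 49 48
f 48 49 50
f 48 50 32
f 49 29 51
f 49 51 50
f 50 51 52
f 50 52 32
f 51 29 53
f 51 53 52
f 52 53 54
f 52 54 32
f 53 29 55
f 53 55 54
f 54 55 56
f 54 56 32
f 55 29 57
f 55 57 56
f 56 57 58
f 56 58 32
f 57 29 59
f 57 59 58
f 58 59 60
f 58 60 32
f 59 29 61
f 59 61 60
f 60 61 62
f 60 62 32
f 61 29 30
f 61 30 62
f 62 30 31
f 62 31 32



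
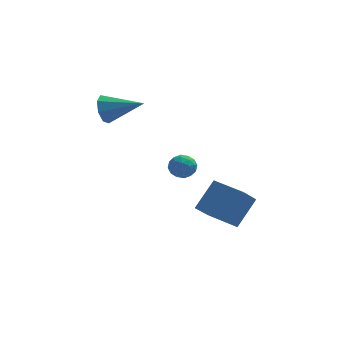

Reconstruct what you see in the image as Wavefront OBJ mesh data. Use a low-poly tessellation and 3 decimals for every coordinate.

v 4.336 -0.613 -3.058
v 3.727 -1.414 -2.112
v 3.073 0.489 -2.936
v 2.465 -0.312 -1.991
v 5.195 0.232 -1.789
v 4.587 -0.569 -0.844
v 3.933 1.334 -1.668
v 3.324 0.533 -0.722
v 1.606 -1.6 1.368
v 2.2 -1.831 1.188
v 1.56 -2.329 2.152
v 2.154 -2.56 1.972
v 2.102 -1.96 2.247
v 2.13 -1.509 1.763
v 1.63 -2.651 1.577
v 1.658 -2.2 1.093
v 2.215 -2.48 1.317
v 2.506 -2.053 1.731
v 1.254 -2.107 1.609
v 1.545 -1.68 2.023
v 1.907 -1.651 1.209
v 1.853 -2.509 2.131
v 1.823 -2.156 2.293
v 2.172 -2.292 2.187
v 1.866 -1.462 1.547
v 2.215 -1.598 1.441
v 2.158 -1.674 2.064
v 1.545 -2.562 1.899
v 1.894 -2.698 1.793
v 1.588 -1.868 1.153
v 1.937 -2.004 1.047
v 1.602 -2.486 1.276
v 2.265 -2.169 1.179
v 2.238 -2.598 1.64
v 1.93 -2.651 1.408
v 1.946 -2.386 1.123
v 2.436 -1.918 1.422
v 2.409 -2.347 1.883
v 2.379 -1.994 2.045
v 2.395 -1.729 1.76
v 2.445 -2.3 1.498
v 1.351 -1.813 1.457
v 1.324 -2.242 1.918
v 1.365 -2.431 1.58
v 1.381 -2.166 1.295
v 1.522 -1.562 1.7
v 1.495 -1.991 2.161
v 1.814 -1.774 2.217
v 1.83 -1.509 1.932
v 1.315 -1.86 1.842
v -1.55 4 2.046
v -1.225 4.343 1.352
v 0.25 3.52 2.654
v -1.275 4.765 1.835
v -1.487 4.738 2.441
v -1.736 4.279 2.816
v -1.876 3.656 2.74
v -1.825 3.235 2.257
v -1.613 3.261 1.651
v -1.365 3.72 1.276
f 2 4 1
f 5 2 1
f 1 4 3
f 3 5 1
f 2 8 4
f 6 2 5
f 6 8 2
f 4 8 3
f 7 5 3
f 3 8 7
f 7 6 5
f 8 6 7
f 9 46 25
f 46 20 49
f 25 49 14
f 46 49 25
f 9 25 21
f 25 14 26
f 21 26 10
f 25 26 21
f 9 21 30
f 21 10 31
f 30 31 16
f 21 31 30
f 9 30 42
f 30 16 45
f 42 45 19
f 30 45 42
f 9 42 46
f 42 19 50
f 46 50 20
f 42 50 46
f 10 26 37
f 26 14 40
f 37 40 18
f 26 40 37
f 14 49 27
f 49 20 48
f 27 48 13
f 49 48 27
f 20 50 47
f 50 19 43
f 47 43 11
f 50 43 47
f 19 45 44
f 45 16 32
f 44 32 15
f 45 32 44
f 16 31 36
f 31 10 33
f 36 33 17
f 31 33 36
f 12 38 24
f 38 18 39
f 24 39 13
f 38 39 24
f 12 24 22
f 24 13 23
f 22 23 11
f 24 23 22
f 12 22 29
f 22 11 28
f 29 28 15
f 22 28 29
f 12 29 34
f 29 15 35
f 34 35 17
f 29 35 34
f 12 34 38
f 34 17 41
f 38 41 18
f 34 41 38
f 13 39 27
f 39 18 40
f 27 40 14
f 39 40 27
f 11 23 47
f 23 13 48
f 47 48 20
f 23 48 47
f 15 28 44
f 28 11 43
f 44 43 19
f 28 43 44
f 17 35 36
f 35 15 32
f 36 32 16
f 35 32 36
f 18 41 37
f 41 17 33
f 37 33 10
f 41 33 37
f 52 51 54
f 52 54 53
f 54 51 55
f 54 55 53
f 55 51 56
f 55 56 53
f 56 51 57
f 56 57 53
f 57 51 58
f 57 58 53
f 58 51 59
f 58 59 53
f 59 51 60
f 59 60 53
f 60 51 52
f 60 52 53



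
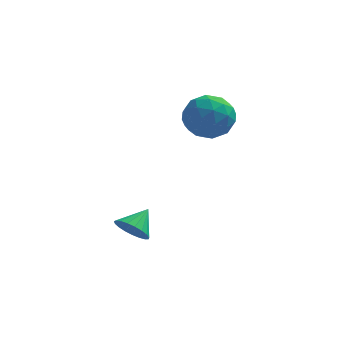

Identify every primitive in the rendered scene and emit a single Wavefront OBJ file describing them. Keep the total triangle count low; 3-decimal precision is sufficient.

v 1.76 2.896 3.125
v 2.18 3.548 2.281
v 3.38 3.012 4.019
v 3.8 3.664 3.175
v 2.984 4.076 3.866
v 1.982 4.005 3.313
v 3.578 2.555 2.987
v 2.576 2.484 2.434
v 3.303 3.337 2.195
v 2.936 4.277 2.739
v 2.624 2.283 3.561
v 2.257 3.223 4.105
v 1.828 3.212 2.624
v 3.732 3.348 3.676
v 3.253 3.59 4.082
v 3.499 3.974 3.586
v 1.712 3.48 3.231
v 1.958 3.864 2.735
v 2.431 4.174 3.667
v 3.602 2.696 3.565
v 3.848 3.08 3.069
v 2.061 2.586 2.714
v 2.307 2.97 2.218
v 3.129 2.386 2.633
v 2.734 3.471 2.078
v 3.687 3.539 2.604
v 3.556 2.888 2.493
v 2.968 2.846 2.168
v 2.519 4.024 2.397
v 3.471 4.092 2.923
v 2.991 4.334 3.329
v 2.403 4.292 3.004
v 3.179 3.9 2.347
v 2.089 2.468 3.377
v 3.041 2.536 3.903
v 3.157 2.268 3.296
v 2.569 2.226 2.971
v 1.873 3.021 3.696
v 2.826 3.089 4.222
v 2.592 3.714 4.132
v 2.004 3.672 3.807
v 2.381 2.66 3.953
v 0.193 0.122 -1.646
v 0.683 0.31 -2.249
v 0.707 0.998 -0.954
v 0.423 0.509 -2.307
v 0.123 0.641 -2.251
v -0.165 0.683 -2.09
v -0.392 0.628 -1.852
v -0.517 0.485 -1.579
v -0.519 0.28 -1.317
v -0.399 0.047 -1.113
v -0.176 -0.173 -1
v 0.111 -0.342 -0.999
v 0.412 -0.43 -1.11
v 0.674 -0.424 -1.314
v 0.854 -0.323 -1.575
v 0.919 -0.145 -1.849
v 0.859 0.079 -2.087
f 1 38 17
f 38 12 41
f 17 41 6
f 38 41 17
f 1 17 13
f 17 6 18
f 13 18 2
f 17 18 13
f 1 13 22
f 13 2 23
f 22 23 8
f 13 23 22
f 1 22 34
f 22 8 37
f 34 37 11
f 22 37 34
f 1 34 38
f 34 11 42
f 38 42 12
f 34 42 38
f 2 18 29
f 18 6 32
f 29 32 10
f 18 32 29
f 6 41 19
f 41 12 40
f 19 40 5
f 41 40 19
f 12 42 39
f 42 11 35
f 39 35 3
f 42 35 39
f 11 37 36
f 37 8 24
f 36 24 7
f 37 24 36
f 8 23 28
f 23 2 25
f 28 25 9
f 23 25 28
f 4 30 16
f 30 10 31
f 16 31 5
f 30 31 16
f 4 16 14
f 16 5 15
f 14 15 3
f 16 15 14
f 4 14 21
f 14 3 20
f 21 20 7
f 14 20 21
f 4 21 26
f 21 7 27
f 26 27 9
f 21 27 26
f 4 26 30
f 26 9 33
f 30 33 10
f 26 33 30
f 5 31 19
f 31 10 32
f 19 32 6
f 31 32 19
f 3 15 39
f 15 5 40
f 39 40 12
f 15 40 39
f 7 20 36
f 20 3 35
f 36 35 11
f 20 35 36
f 9 27 28
f 27 7 24
f 28 24 8
f 27 24 28
f 10 33 29
f 33 9 25
f 29 25 2
f 33 25 29
f 44 43 46
f 44 46 45
f 46 43 47
f 46 47 45
f 47 43 48
f 47 48 45
f 48 43 49
f 48 49 45
f 49 43 50
f 49 50 45
f 50 43 51
f 50 51 45
f 51 43 52
f 51 52 45
f 52 43 53
f 52 53 45
f 53 43 54
f 53 54 45
f 54 43 55
f 54 55 45
f 55 43 56
f 55 56 45
f 56 43 57
f 56 57 45
f 57 43 58
f 57 58 45
f 58 43 59
f 58 59 45
f 59 43 44
f 59 44 45



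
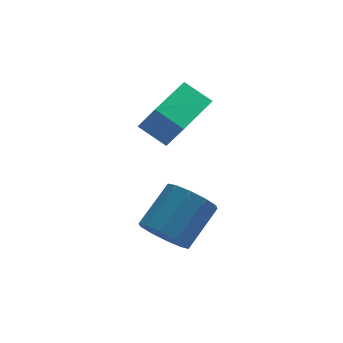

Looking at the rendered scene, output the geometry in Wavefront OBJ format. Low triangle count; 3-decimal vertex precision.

v 0.759 -0.828 -3.373
v 1.311 -1.083 -3.72
v 2.153 -0.387 -2.894
v 1.601 -0.132 -2.547
v 1.192 -0.714 -3.911
v 2.034 -0.017 -3.085
v 0.908 -0.388 -3.896
v 1.75 0.309 -3.07
v 0.567 -0.23 -3.682
v 1.409 0.467 -2.855
v 0.299 -0.301 -3.349
v 1.141 0.396 -2.523
v 0.207 -0.573 -3.026
v 1.049 0.123 -2.2
v 0.326 -0.943 -2.835
v 1.168 -0.246 -2.009
v 0.61 -1.269 -2.85
v 1.452 -0.572 -2.024
v 0.951 -1.427 -3.065
v 1.793 -0.73 -2.238
v 1.219 -1.356 -3.397
v 2.061 -0.659 -2.571
v 1.494 0.444 -0.523
v 0.878 0.888 -0.041
v 1.149 0.863 -1.351
v 0.532 1.307 -0.869
v 2.428 1.553 -0.351
v 1.811 1.997 0.131
v 2.082 1.972 -1.179
v 1.466 2.416 -0.697
f 2 1 5
f 2 5 3
f 3 5 6
f 3 6 4
f 5 1 7
f 5 7 6
f 6 7 8
f 6 8 4
f 7 1 9
f 7 9 8
f 8 9 10
f 8 10 4
f 9 1 11
f 9 11 10
f 10 11 12
f 10 12 4
f 11 1 13
f 11 13 12
f 12 13 14
f 12 14 4
f 13 1 15
f 13 15 14
f 14 15 16
f 14 16 4
f 15 1 17
f 15 17 16
f 16 17 18
f 16 18 4
f 17 1 19
f 17 19 18
f 18 19 20
f 18 20 4
f 19 1 21
f 19 21 20
f 20 21 22
f 20 22 4
f 21 1 2
f 21 2 22
f 22 2 3
f 22 3 4
f 24 26 23
f 27 24 23
f 23 26 25
f 25 27 23
f 24 30 26
f 28 24 27
f 28 30 24
f 26 30 25
f 29 27 25
f 25 30 29
f 29 28 27
f 30 28 29



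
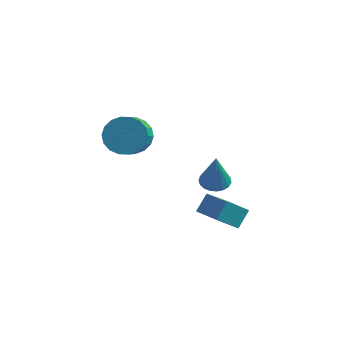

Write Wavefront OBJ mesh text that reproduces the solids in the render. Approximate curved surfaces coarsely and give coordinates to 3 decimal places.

v 1.567 -2.082 -1.519
v 2.808 -3.473 -0.573
v 1.811 -1.427 -0.877
v 3.053 -2.817 0.069
v 2.367 -1.783 -2.129
v 3.609 -3.173 -1.183
v 2.612 -1.127 -1.487
v 3.853 -2.518 -0.541
v 2.559 -2.894 1.264
v 2.947 -2.39 1.338
v 2.681 -3.226 2.896
v 2.707 -2.282 1.378
v 2.442 -2.279 1.398
v 2.197 -2.382 1.396
v 2.014 -2.574 1.37
v 1.926 -2.822 1.326
v 1.947 -3.081 1.272
v 2.073 -3.308 1.216
v 2.284 -3.464 1.168
v 2.542 -3.521 1.137
v 2.803 -3.469 1.128
v 3.022 -3.318 1.143
v 3.16 -3.094 1.178
v 3.195 -2.835 1.228
v 3.119 -2.586 1.285
v -1.97 0.359 0.561
v -1.502 0.908 1.163
v -1.221 -0.69 2.401
v -1.69 -1.239 1.799
v -1.897 0.941 1.296
v -1.616 -0.656 2.533
v -2.307 0.858 1.283
v -2.026 -0.739 2.52
v -2.65 0.677 1.127
v -2.369 -0.92 2.364
v -2.859 0.433 0.859
v -2.578 -1.164 2.096
v -2.892 0.174 0.532
v -2.611 -1.423 1.77
v -2.742 -0.049 0.211
v -2.461 -1.646 1.449
v -2.439 -0.19 -0.041
v -2.158 -1.788 1.197
v -2.044 -0.224 -0.173
v -1.763 -1.821 1.064
v -1.634 -0.141 -0.16
v -1.353 -1.738 1.077
v -1.291 0.04 -0.004
v -1.01 -1.557 1.233
v -1.082 0.284 0.264
v -0.801 -1.313 1.501
v -1.049 0.543 0.59
v -0.768 -1.054 1.828
v -1.199 0.766 0.911
v -0.918 -0.831 2.149
f 2 4 1
f 5 2 1
f 1 4 3
f 3 5 1
f 2 8 4
f 6 2 5
f 6 8 2
f 4 8 3
f 7 5 3
f 3 8 7
f 7 6 5
f 8 6 7
f 10 9 12
f 10 12 11
f 12 9 13
f 12 13 11
f 13 9 14
f 13 14 11
f 14 9 15
f 14 15 11
f 15 9 16
f 15 16 11
f 16 9 17
f 16 17 11
f 17 9 18
f 17 18 11
f 18 9 19
f 18 19 11
f 19 9 20
f 19 20 11
f 20 9 21
f 20 21 11
f 21 9 22
f 21 22 11
f 22 9 23
f 22 23 11
f 23 9 24
f 23 24 11
f 24 9 25
f 24 25 11
f 25 9 10
f 25 10 11
f 27 26 30
f 27 30 28
f 28 30 31
f 28 31 29
f 30 26 32
f 30 32 31
f 31 32 33
f 31 33 29
f 32 26 34
f 32 34 33
f 33 34 35
f 33 35 29
f 34 26 36
f 34 36 35
f 35 36 37
f 35 37 29
f 36 26 38
f 36 38 37
f 37 38 39
f 37 39 29
f 38 26 40
f 38 40 39
f 39 40 41
f 39 41 29
f 40 26 42
f 40 42 41
f 41 42 43
f 41 43 29
f 42 26 44
f 42 44 43
f 43 44 45
f 43 45 29
f 44 26 46
f 44 46 45
f 45 46 47
f 45 47 29
f 46 26 48
f 46 48 47
f 47 48 49
f 47 49 29
f 48 26 50
f 48 50 49
f 49 50 51
f 49 51 29
f 50 26 52
f 50 52 51
f 51 52 53
f 51 53 29
f 52 26 54
f 52 54 53
f 53 54 55
f 53 55 29
f 54 26 27
f 54 27 55
f 55 27 28
f 55 28 29



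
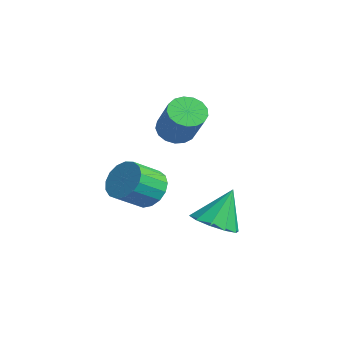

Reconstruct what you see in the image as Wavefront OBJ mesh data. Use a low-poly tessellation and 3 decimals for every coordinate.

v -0.734 -2.156 -3.665
v -0.314 -2.612 -4.437
v -0.085 -3.839 -3.587
v -0.506 -3.384 -2.815
v 0.048 -2.396 -4.222
v 0.277 -3.623 -3.372
v 0.232 -2.125 -3.879
v 0.46 -3.352 -3.029
v 0.194 -1.861 -3.487
v 0.422 -3.088 -2.638
v -0.057 -1.664 -3.136
v 0.172 -2.892 -2.287
v -0.463 -1.581 -2.906
v -0.234 -2.808 -2.057
v -0.931 -1.629 -2.85
v -0.702 -2.856 -2.001
v -1.354 -1.798 -2.981
v -1.125 -3.026 -2.131
v -1.635 -2.05 -3.268
v -1.406 -3.277 -2.418
v -1.71 -2.325 -3.646
v -1.481 -3.552 -2.796
v -1.561 -2.562 -4.028
v -1.332 -3.789 -3.179
v -1.223 -2.706 -4.327
v -0.994 -3.933 -3.478
v -0.773 -2.724 -4.475
v -0.544 -3.951 -3.625
v 3.615 -1.369 -3.77
v 4.411 -1.916 -3.412
v 3.485 -0.511 -2.17
v 4.641 -1.386 -3.678
v 4.478 -0.849 -3.979
v 3.987 -0.511 -4.201
v 3.353 -0.501 -4.257
v 2.819 -0.822 -4.128
v 2.589 -1.353 -3.862
v 2.751 -1.89 -3.56
v 3.243 -2.228 -3.339
v 3.877 -2.238 -3.282
v -1.215 -0.792 -0.731
v -0.599 -0.692 -1.293
v 0.791 -0.808 0.209
v 0.175 -0.908 0.771
v -0.689 -0.317 -1.181
v 0.701 -0.432 0.321
v -0.899 -0.05 -0.966
v 0.49 -0.166 0.537
v -1.182 0.046 -0.697
v 0.208 -0.069 0.805
v -1.472 -0.049 -0.436
v -0.083 -0.165 1.067
v -1.704 -0.315 -0.243
v -0.314 -0.43 1.26
v -1.823 -0.69 -0.161
v -0.434 -0.806 1.342
v -1.803 -1.089 -0.21
v -0.414 -1.204 1.293
v -1.648 -1.419 -0.379
v -0.259 -1.535 1.124
v -1.394 -1.606 -0.628
v -0.005 -1.722 0.875
v -1.099 -1.607 -0.901
v 0.29 -1.722 0.602
v -0.83 -1.421 -1.135
v 0.559 -1.536 0.368
v -0.65 -1.091 -1.277
v 0.74 -1.206 0.226
f 2 1 5
f 2 5 3
f 3 5 6
f 3 6 4
f 5 1 7
f 5 7 6
f 6 7 8
f 6 8 4
f 7 1 9
f 7 9 8
f 8 9 10
f 8 10 4
f 9 1 11
f 9 11 10
f 10 11 12
f 10 12 4
f 11 1 13
f 11 13 12
f 12 13 14
f 12 14 4
f 13 1 15
f 13 15 14
f 14 15 16
f 14 16 4
f 15 1 17
f 15 17 16
f 16 17 18
f 16 18 4
f 17 1 19
f 17 19 18
f 18 19 20
f 18 20 4
f 19 1 21
f 19 21 20
f 20 21 22
f 20 22 4
f 21 1 23
f 21 23 22
f 22 23 24
f 22 24 4
f 23 1 25
f 23 25 24
f 24 25 26
f 24 26 4
f 25 1 27
f 25 27 26
f 26 27 28
f 26 28 4
f 27 1 2
f 27 2 28
f 28 2 3
f 28 3 4
f 30 29 32
f 30 32 31
f 32 29 33
f 32 33 31
f 33 29 34
f 33 34 31
f 34 29 35
f 34 35 31
f 35 29 36
f 35 36 31
f 36 29 37
f 36 37 31
f 37 29 38
f 37 38 31
f 38 29 39
f 38 39 31
f 39 29 40
f 39 40 31
f 40 29 30
f 40 30 31
f 42 41 45
f 42 45 43
f 43 45 46
f 43 46 44
f 45 41 47
f 45 47 46
f 46 47 48
f 46 48 44
f 47 41 49
f 47 49 48
f 48 49 50
f 48 50 44
f 49 41 51
f 49 51 50
f 50 51 52
f 50 52 44
f 51 41 53
f 51 53 52
f 52 53 54
f 52 54 44
f 53 41 55
f 53 55 54
f 54 55 56
f 54 56 44
f 55 41 57
f 55 57 56
f 56 57 58
f 56 58 44
f 57 41 59
f 57 59 58
f 58 59 60
f 58 60 44
f 59 41 61
f 59 61 60
f 60 61 62
f 60 62 44
f 61 41 63
f 61 63 62
f 62 63 64
f 62 64 44
f 63 41 65
f 63 65 64
f 64 65 66
f 64 66 44
f 65 41 67
f 65 67 66
f 66 67 68
f 66 68 44
f 67 41 42
f 67 42 68
f 68 42 43
f 68 43 44



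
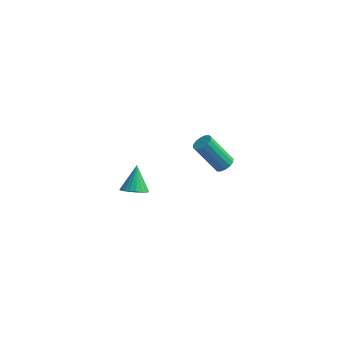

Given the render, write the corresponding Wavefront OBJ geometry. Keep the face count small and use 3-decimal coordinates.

v -2.638 1.176 -4.494
v -2.106 0.772 -4.072
v -2.782 2.224 -3.306
v -1.916 0.984 -4.236
v -1.851 1.229 -4.445
v -1.922 1.465 -4.662
v -2.117 1.651 -4.85
v -2.402 1.755 -4.976
v -2.727 1.759 -5.019
v -3.037 1.662 -4.971
v -3.279 1.481 -4.841
v -3.409 1.247 -4.65
v -3.406 1.001 -4.433
v -3.27 0.785 -4.225
v -3.025 0.637 -4.065
v -2.713 0.582 -3.978
v -2.388 0.63 -3.981
v 2.731 -1.05 1.716
v 3.134 -0.807 2.02
v 1.972 -0.787 3.548
v 1.569 -1.03 3.244
v 2.985 -0.587 1.903
v 1.823 -0.568 3.431
v 2.768 -0.492 1.737
v 1.606 -0.472 3.265
v 2.541 -0.545 1.565
v 1.379 -0.525 3.093
v 2.365 -0.734 1.433
v 1.203 -0.714 2.961
v 2.287 -1.008 1.378
v 1.125 -0.988 2.905
v 2.328 -1.293 1.412
v 1.166 -1.273 2.94
v 2.477 -1.512 1.529
v 1.315 -1.493 3.057
v 2.694 -1.608 1.695
v 1.532 -1.588 3.223
v 2.921 -1.555 1.867
v 1.759 -1.535 3.395
v 3.097 -1.366 1.999
v 1.935 -1.346 3.527
v 3.175 -1.092 2.055
v 2.013 -1.072 3.582
f 2 1 4
f 2 4 3
f 4 1 5
f 4 5 3
f 5 1 6
f 5 6 3
f 6 1 7
f 6 7 3
f 7 1 8
f 7 8 3
f 8 1 9
f 8 9 3
f 9 1 10
f 9 10 3
f 10 1 11
f 10 11 3
f 11 1 12
f 11 12 3
f 12 1 13
f 12 13 3
f 13 1 14
f 13 14 3
f 14 1 15
f 14 15 3
f 15 1 16
f 15 16 3
f 16 1 17
f 16 17 3
f 17 1 2
f 17 2 3
f 19 18 22
f 19 22 20
f 20 22 23
f 20 23 21
f 22 18 24
f 22 24 23
f 23 24 25
f 23 25 21
f 24 18 26
f 24 26 25
f 25 26 27
f 25 27 21
f 26 18 28
f 26 28 27
f 27 28 29
f 27 29 21
f 28 18 30
f 28 30 29
f 29 30 31
f 29 31 21
f 30 18 32
f 30 32 31
f 31 32 33
f 31 33 21
f 32 18 34
f 32 34 33
f 33 34 35
f 33 35 21
f 34 18 36
f 34 36 35
f 35 36 37
f 35 37 21
f 36 18 38
f 36 38 37
f 37 38 39
f 37 39 21
f 38 18 40
f 38 40 39
f 39 40 41
f 39 41 21
f 40 18 42
f 40 42 41
f 41 42 43
f 41 43 21
f 42 18 19
f 42 19 43
f 43 19 20
f 43 20 21



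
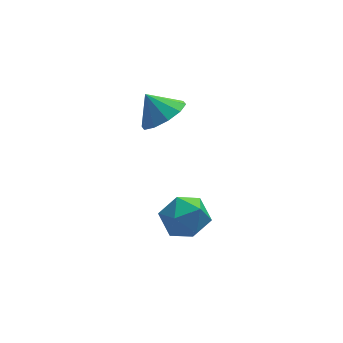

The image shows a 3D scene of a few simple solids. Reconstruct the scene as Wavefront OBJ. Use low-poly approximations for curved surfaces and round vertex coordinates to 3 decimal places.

v -0.797 -0.502 -1.684
v -0.004 -0.908 -1.335
v -1.316 -1.892 -2.125
v -0.523 -2.298 -1.776
v -1.167 -1.918 -1.18
v -0.847 -1.059 -0.907
v -0.473 -1.741 -2.553
v -0.153 -0.882 -2.28
v 0.196 -1.675 -1.872
v -0.233 -1.784 -1.024
v -1.087 -1.016 -2.436
v -1.516 -1.125 -1.588
v -0.906 0.416 2.215
v -0.394 1.147 2.098
v -1.414 0.904 3.045
v -0.85 1.204 1.785
v -1.327 0.961 1.636
v -1.643 0.509 1.708
v -1.678 0.021 1.973
v -1.417 -0.315 2.331
v -0.961 -0.373 2.644
v -0.484 -0.13 2.794
v -0.168 0.322 2.721
v -0.133 0.81 2.456
f 1 12 6
f 1 6 2
f 1 2 8
f 1 8 11
f 1 11 12
f 2 6 10
f 6 12 5
f 12 11 3
f 11 8 7
f 8 2 9
f 4 10 5
f 4 5 3
f 4 3 7
f 4 7 9
f 4 9 10
f 5 10 6
f 3 5 12
f 7 3 11
f 9 7 8
f 10 9 2
f 14 13 16
f 14 16 15
f 16 13 17
f 16 17 15
f 17 13 18
f 17 18 15
f 18 13 19
f 18 19 15
f 19 13 20
f 19 20 15
f 20 13 21
f 20 21 15
f 21 13 22
f 21 22 15
f 22 13 23
f 22 23 15
f 23 13 24
f 23 24 15
f 24 13 14
f 24 14 15



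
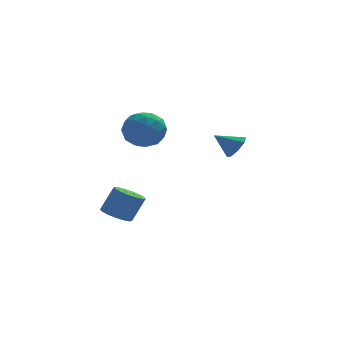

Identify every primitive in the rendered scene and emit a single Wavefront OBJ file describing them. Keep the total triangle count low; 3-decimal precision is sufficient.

v 2.383 0.424 0.929
v 2.757 0.992 1.351
v 1.257 0.556 1.751
v 2.44 1.221 0.88
v 2.089 0.983 0.437
v 1.911 0.417 0.283
v 2.009 -0.144 0.508
v 2.327 -0.372 0.979
v 2.677 -0.134 1.421
v 2.855 0.431 1.575
v -3.121 -1.314 3.909
v -2.576 -0.691 3.071
v -2.504 -2.929 3.109
v -1.959 -2.306 2.271
v -1.563 -2.275 3.38
v -1.945 -1.277 3.875
v -3.135 -2.343 2.305
v -3.517 -1.345 2.8
v -2.585 -1.327 2.08
v -1.613 -1.285 2.745
v -3.467 -2.335 3.435
v -2.495 -2.293 4.1
v -2.903 -0.861 3.56
v -2.177 -2.759 2.62
v -1.945 -2.741 3.271
v -1.624 -2.375 2.779
v -2.532 -1.205 4.032
v -2.211 -0.839 3.54
v -1.616 -1.77 3.722
v -2.869 -2.781 2.64
v -2.548 -2.415 2.148
v -3.456 -1.245 3.401
v -3.135 -0.879 2.909
v -3.464 -1.85 2.458
v -2.587 -0.868 2.486
v -2.225 -1.818 2.015
v -2.916 -1.84 2.035
v -3.14 -1.253 2.326
v -2.016 -0.843 2.876
v -1.653 -1.793 2.406
v -1.421 -1.774 3.058
v -1.645 -1.188 3.348
v -2.021 -1.217 2.294
v -3.427 -1.827 3.774
v -3.064 -2.777 3.304
v -3.435 -2.432 2.832
v -3.659 -1.846 3.122
v -2.855 -1.802 4.165
v -2.493 -2.752 3.694
v -1.94 -2.367 3.854
v -2.164 -1.78 4.145
v -3.059 -2.403 3.886
v -3.641 1.106 -3.739
v -3.153 1.773 -4.071
v -2.432 1.961 -2.633
v -2.919 1.294 -2.301
v -3.534 1.973 -3.906
v -2.813 2.162 -2.468
v -3.943 1.941 -3.697
v -3.222 2.13 -2.259
v -4.271 1.686 -3.499
v -3.55 1.875 -2.061
v -4.43 1.275 -3.365
v -3.709 1.463 -1.927
v -4.378 0.818 -3.332
v -3.657 1.007 -1.893
v -4.128 0.439 -3.407
v -3.407 0.627 -1.969
v -3.747 0.238 -3.572
v -3.026 0.427 -2.134
v -3.338 0.27 -3.781
v -2.617 0.459 -2.343
v -3.01 0.525 -3.979
v -2.289 0.714 -2.541
v -2.851 0.937 -4.113
v -2.13 1.125 -2.675
v -2.903 1.393 -4.147
v -2.182 1.582 -2.708
f 2 1 4
f 2 4 3
f 4 1 5
f 4 5 3
f 5 1 6
f 5 6 3
f 6 1 7
f 6 7 3
f 7 1 8
f 7 8 3
f 8 1 9
f 8 9 3
f 9 1 10
f 9 10 3
f 10 1 2
f 10 2 3
f 11 48 27
f 48 22 51
f 27 51 16
f 48 51 27
f 11 27 23
f 27 16 28
f 23 28 12
f 27 28 23
f 11 23 32
f 23 12 33
f 32 33 18
f 23 33 32
f 11 32 44
f 32 18 47
f 44 47 21
f 32 47 44
f 11 44 48
f 44 21 52
f 48 52 22
f 44 52 48
f 12 28 39
f 28 16 42
f 39 42 20
f 28 42 39
f 16 51 29
f 51 22 50
f 29 50 15
f 51 50 29
f 22 52 49
f 52 21 45
f 49 45 13
f 52 45 49
f 21 47 46
f 47 18 34
f 46 34 17
f 47 34 46
f 18 33 38
f 33 12 35
f 38 35 19
f 33 35 38
f 14 40 26
f 40 20 41
f 26 41 15
f 40 41 26
f 14 26 24
f 26 15 25
f 24 25 13
f 26 25 24
f 14 24 31
f 24 13 30
f 31 30 17
f 24 30 31
f 14 31 36
f 31 17 37
f 36 37 19
f 31 37 36
f 14 36 40
f 36 19 43
f 40 43 20
f 36 43 40
f 15 41 29
f 41 20 42
f 29 42 16
f 41 42 29
f 13 25 49
f 25 15 50
f 49 50 22
f 25 50 49
f 17 30 46
f 30 13 45
f 46 45 21
f 30 45 46
f 19 37 38
f 37 17 34
f 38 34 18
f 37 34 38
f 20 43 39
f 43 19 35
f 39 35 12
f 43 35 39
f 54 53 57
f 54 57 55
f 55 57 58
f 55 58 56
f 57 53 59
f 57 59 58
f 58 59 60
f 58 60 56
f 59 53 61
f 59 61 60
f 60 61 62
f 60 62 56
f 61 53 63
f 61 63 62
f 62 63 64
f 62 64 56
f 63 53 65
f 63 65 64
f 64 65 66
f 64 66 56
f 65 53 67
f 65 67 66
f 66 67 68
f 66 68 56
f 67 53 69
f 67 69 68
f 68 69 70
f 68 70 56
f 69 53 71
f 69 71 70
f 70 71 72
f 70 72 56
f 71 53 73
f 71 73 72
f 72 73 74
f 72 74 56
f 73 53 75
f 73 75 74
f 74 75 76
f 74 76 56
f 75 53 77
f 75 77 76
f 76 77 78
f 76 78 56
f 77 53 54
f 77 54 78
f 78 54 55
f 78 55 56



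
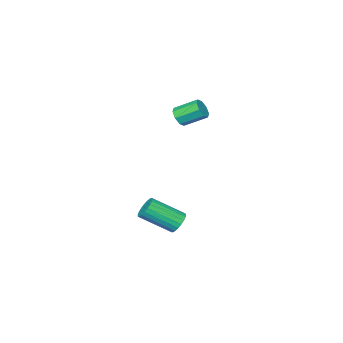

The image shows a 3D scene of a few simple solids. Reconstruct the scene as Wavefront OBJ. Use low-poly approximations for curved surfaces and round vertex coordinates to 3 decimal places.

v 2.39 3.642 -3.596
v 2.603 3.367 -4.133
v 3.704 2.244 -3.121
v 3.49 2.518 -2.584
v 2.777 3.566 -4.1
v 3.877 2.443 -3.088
v 2.883 3.779 -3.98
v 3.983 2.655 -2.968
v 2.904 3.967 -3.794
v 4.004 2.844 -2.782
v 2.836 4.1 -3.573
v 3.937 2.976 -2.561
v 2.691 4.153 -3.356
v 3.792 3.029 -2.344
v 2.494 4.118 -3.181
v 3.594 2.994 -2.169
v 2.279 4 -3.078
v 3.379 2.877 -2.066
v 2.083 3.821 -3.064
v 3.183 2.697 -2.052
v 1.94 3.61 -3.142
v 3.04 2.487 -2.13
v 1.875 3.405 -3.299
v 2.975 2.282 -2.287
v 1.899 3.241 -3.507
v 2.999 2.118 -2.495
v 2.008 3.146 -3.73
v 3.108 2.023 -2.718
v 2.182 3.137 -3.931
v 3.283 2.014 -2.919
v 2.393 3.215 -4.073
v 3.494 2.092 -3.061
v 1.166 2.342 2.59
v 1.657 2.606 2.752
v 0.965 3.501 3.392
v 0.474 3.238 3.23
v 1.5 2.76 2.367
v 0.808 3.656 3.006
v 1.148 2.67 2.112
v 0.456 3.565 2.751
v 0.806 2.387 2.138
v 0.114 3.283 2.777
v 0.675 2.079 2.428
v -0.017 2.974 3.068
v 0.832 1.924 2.814
v 0.14 2.82 3.453
v 1.184 2.015 3.069
v 0.492 2.91 3.708
v 1.526 2.297 3.043
v 0.834 3.193 3.682
f 2 1 5
f 2 5 3
f 3 5 6
f 3 6 4
f 5 1 7
f 5 7 6
f 6 7 8
f 6 8 4
f 7 1 9
f 7 9 8
f 8 9 10
f 8 10 4
f 9 1 11
f 9 11 10
f 10 11 12
f 10 12 4
f 11 1 13
f 11 13 12
f 12 13 14
f 12 14 4
f 13 1 15
f 13 15 14
f 14 15 16
f 14 16 4
f 15 1 17
f 15 17 16
f 16 17 18
f 16 18 4
f 17 1 19
f 17 19 18
f 18 19 20
f 18 20 4
f 19 1 21
f 19 21 20
f 20 21 22
f 20 22 4
f 21 1 23
f 21 23 22
f 22 23 24
f 22 24 4
f 23 1 25
f 23 25 24
f 24 25 26
f 24 26 4
f 25 1 27
f 25 27 26
f 26 27 28
f 26 28 4
f 27 1 29
f 27 29 28
f 28 29 30
f 28 30 4
f 29 1 31
f 29 31 30
f 30 31 32
f 30 32 4
f 31 1 2
f 31 2 32
f 32 2 3
f 32 3 4
f 34 33 37
f 34 37 35
f 35 37 38
f 35 38 36
f 37 33 39
f 37 39 38
f 38 39 40
f 38 40 36
f 39 33 41
f 39 41 40
f 40 41 42
f 40 42 36
f 41 33 43
f 41 43 42
f 42 43 44
f 42 44 36
f 43 33 45
f 43 45 44
f 44 45 46
f 44 46 36
f 45 33 47
f 45 47 46
f 46 47 48
f 46 48 36
f 47 33 49
f 47 49 48
f 48 49 50
f 48 50 36
f 49 33 34
f 49 34 50
f 50 34 35
f 50 35 36

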